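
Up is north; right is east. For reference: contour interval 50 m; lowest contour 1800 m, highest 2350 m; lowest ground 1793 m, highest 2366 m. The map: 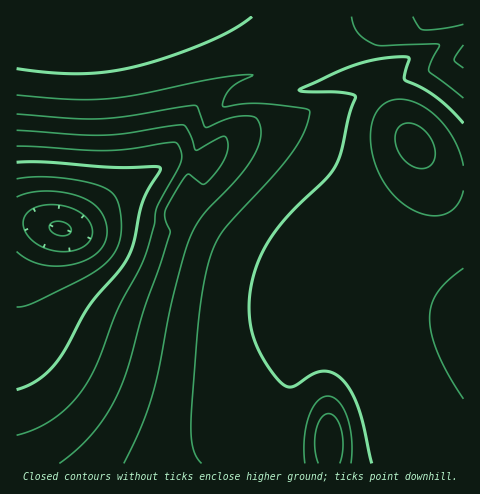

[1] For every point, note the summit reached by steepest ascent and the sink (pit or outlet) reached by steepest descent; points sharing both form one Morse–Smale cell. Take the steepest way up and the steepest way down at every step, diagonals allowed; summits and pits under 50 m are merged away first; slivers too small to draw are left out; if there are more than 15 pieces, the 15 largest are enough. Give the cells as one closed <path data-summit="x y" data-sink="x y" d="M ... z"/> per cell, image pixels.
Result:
<path data-summit="414 144" data-sink="61 229" d="M329 54l-13 9-12 4-65 11-26 13-15 13-9 13-21 44-7 7-44 25-37 32-11 5-6 0-32-8-15 1 1 241 267 0-2-45 6-35 13-30 19-23 31-20 33-10 30 1 50 13 0-139-13-1-11-5-19-17-27-38-20-44-32 8z"/><path data-summit="83 17" data-sink="61 229" d="M287 16l-270 0-1 206 23 2 24 6 6 0 11-5 37-32 44-25 7-7 21-44 9-13 15-13 26-13 65-11 17-7 8-6z"/><path data-summit="414 144" data-sink="329 442" d="M407 301l-23 0-33 10-25 15-21 21-13 23-8 29-2 46 3 19 179-1 0-147-25-8z"/><path data-summit="414 144" data-sink="449 17" d="M463 16l-78 0-30 15-26 23 13 25 32-8 20 44 27 38 19 17 16 6 8-1z"/><path data-summit="83 17" data-sink="449 17" d="M384 16l-96 1 41 36 26-22z"/>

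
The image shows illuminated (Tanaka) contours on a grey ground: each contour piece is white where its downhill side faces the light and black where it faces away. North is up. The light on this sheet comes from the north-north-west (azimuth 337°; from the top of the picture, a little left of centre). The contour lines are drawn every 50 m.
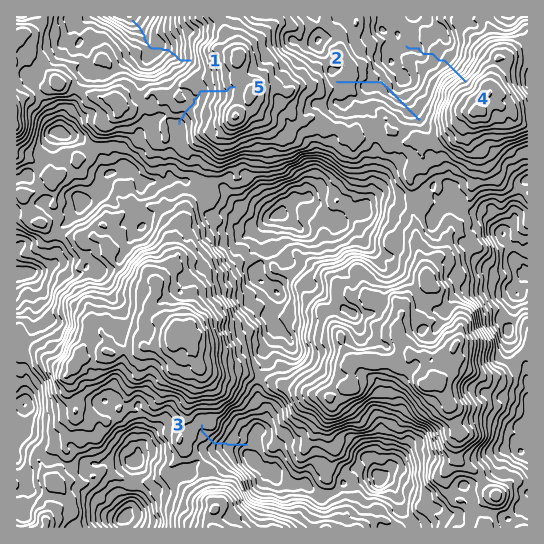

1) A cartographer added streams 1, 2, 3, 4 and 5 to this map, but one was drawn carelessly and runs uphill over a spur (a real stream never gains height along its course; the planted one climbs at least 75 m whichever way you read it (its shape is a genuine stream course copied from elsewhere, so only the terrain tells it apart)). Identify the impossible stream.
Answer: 2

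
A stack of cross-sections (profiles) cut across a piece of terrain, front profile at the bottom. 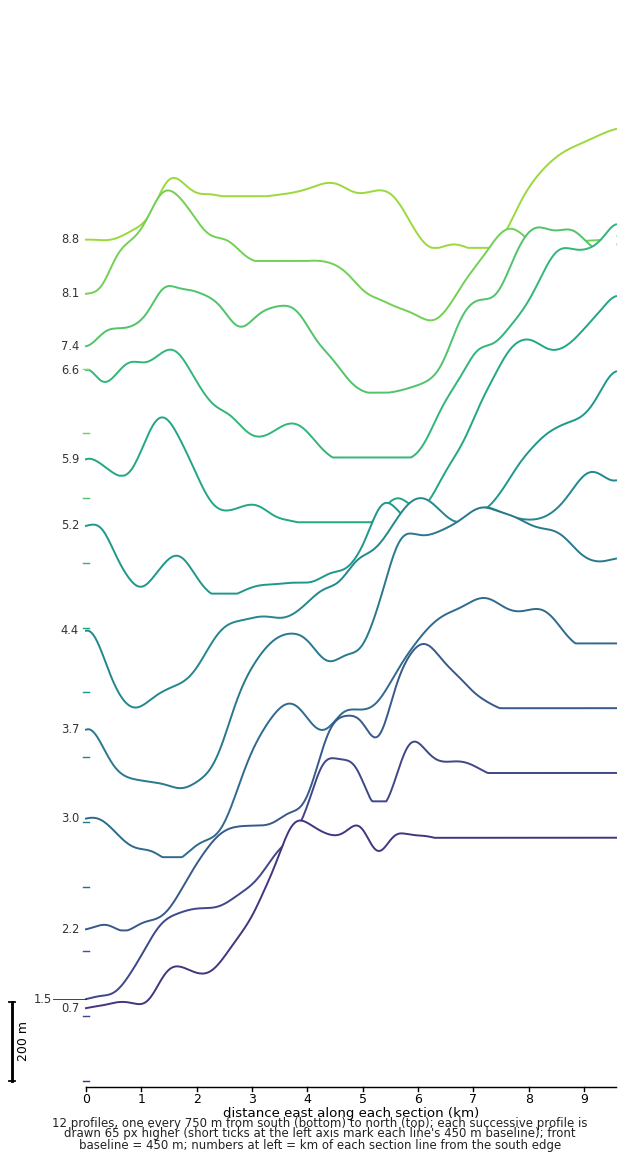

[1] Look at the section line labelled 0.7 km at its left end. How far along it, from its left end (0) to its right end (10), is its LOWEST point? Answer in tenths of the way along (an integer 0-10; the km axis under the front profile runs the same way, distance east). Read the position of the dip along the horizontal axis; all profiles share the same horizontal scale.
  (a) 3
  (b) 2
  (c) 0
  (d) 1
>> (c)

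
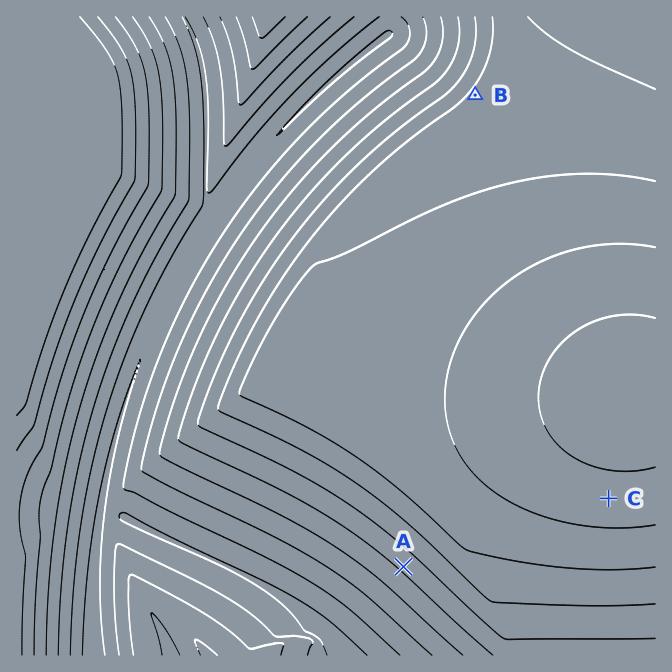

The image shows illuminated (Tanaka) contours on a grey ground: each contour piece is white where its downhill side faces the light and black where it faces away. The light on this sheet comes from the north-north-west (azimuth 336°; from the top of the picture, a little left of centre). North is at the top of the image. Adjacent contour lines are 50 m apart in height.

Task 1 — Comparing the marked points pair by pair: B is lower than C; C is higher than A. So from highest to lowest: C B A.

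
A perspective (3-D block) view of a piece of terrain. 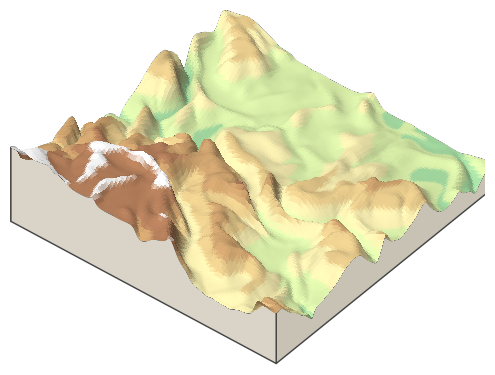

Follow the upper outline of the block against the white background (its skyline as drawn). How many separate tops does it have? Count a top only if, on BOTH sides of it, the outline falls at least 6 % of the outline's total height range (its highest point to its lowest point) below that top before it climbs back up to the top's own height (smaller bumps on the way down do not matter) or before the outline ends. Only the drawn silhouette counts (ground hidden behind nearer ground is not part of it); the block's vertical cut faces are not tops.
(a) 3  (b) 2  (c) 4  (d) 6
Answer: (a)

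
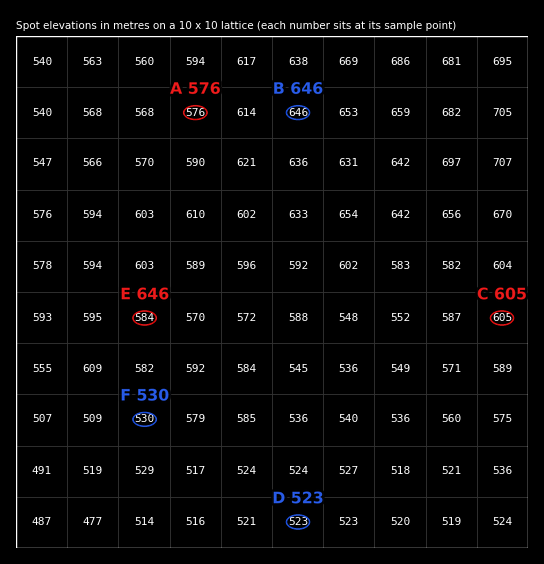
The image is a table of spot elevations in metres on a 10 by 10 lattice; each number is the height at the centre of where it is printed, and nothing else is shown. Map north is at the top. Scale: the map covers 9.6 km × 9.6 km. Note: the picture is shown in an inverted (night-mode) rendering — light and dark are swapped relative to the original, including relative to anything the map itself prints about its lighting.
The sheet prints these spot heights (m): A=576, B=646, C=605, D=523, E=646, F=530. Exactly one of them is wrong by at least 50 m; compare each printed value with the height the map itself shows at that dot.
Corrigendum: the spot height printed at E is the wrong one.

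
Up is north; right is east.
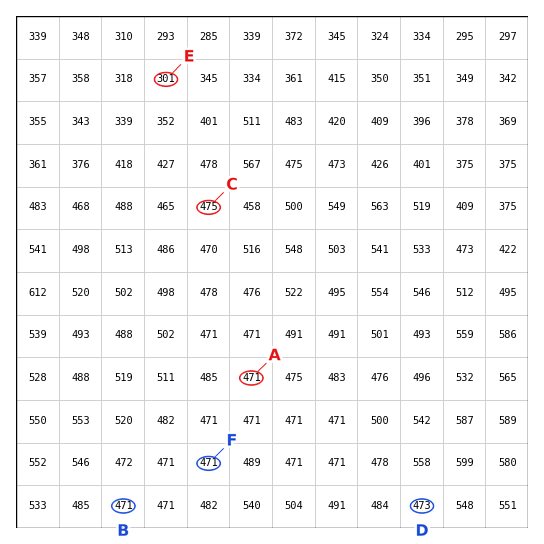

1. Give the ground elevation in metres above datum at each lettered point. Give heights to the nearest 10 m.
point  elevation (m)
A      470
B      470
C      480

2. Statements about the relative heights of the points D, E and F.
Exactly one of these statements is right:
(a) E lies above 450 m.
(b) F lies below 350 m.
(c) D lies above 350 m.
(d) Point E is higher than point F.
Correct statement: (c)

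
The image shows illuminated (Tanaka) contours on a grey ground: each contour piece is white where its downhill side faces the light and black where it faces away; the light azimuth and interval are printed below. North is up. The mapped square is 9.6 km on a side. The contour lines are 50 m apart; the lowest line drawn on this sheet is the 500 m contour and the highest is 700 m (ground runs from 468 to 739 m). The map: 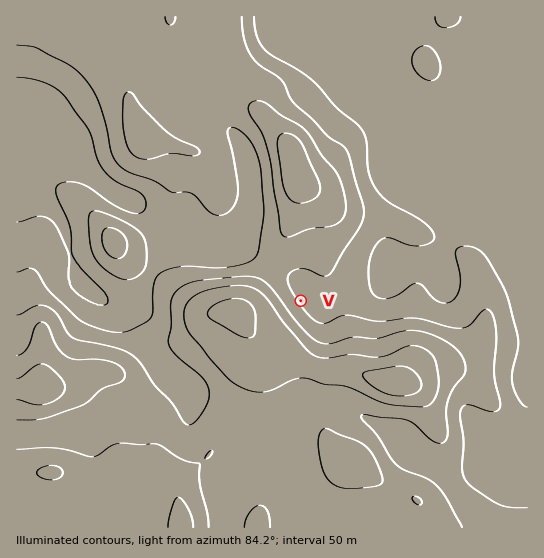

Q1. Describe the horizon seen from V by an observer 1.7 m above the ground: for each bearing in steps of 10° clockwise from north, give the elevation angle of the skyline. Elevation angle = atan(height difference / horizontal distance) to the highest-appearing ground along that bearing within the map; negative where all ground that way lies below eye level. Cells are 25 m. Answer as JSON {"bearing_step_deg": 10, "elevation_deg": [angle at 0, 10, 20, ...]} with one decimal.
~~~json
{"bearing_step_deg": 10, "elevation_deg": [3.5, 2.9, 2.4, 1.4, 0.4, 0.2, -0.1, -0.3, -0.5, -0.1, 0.4, 2.4, 3.4, 4.8, 4.9, 5.2, 5.3, 6.0, 7.5, 9.0, 10.1, 10.9, 11.4, 11.6, 11.7, 11.5, 10.9, 9.8, 8.1, 5.8, 3.7, 2.2, 1.4, 1.6, 2.2, 2.6]}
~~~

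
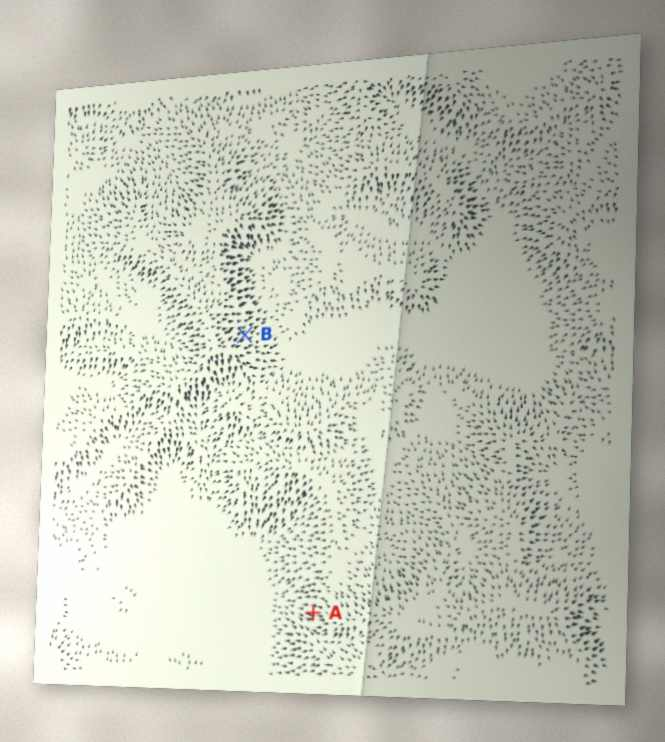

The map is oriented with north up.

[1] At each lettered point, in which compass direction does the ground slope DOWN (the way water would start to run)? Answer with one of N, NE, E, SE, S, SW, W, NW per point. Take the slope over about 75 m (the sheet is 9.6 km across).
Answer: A W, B NE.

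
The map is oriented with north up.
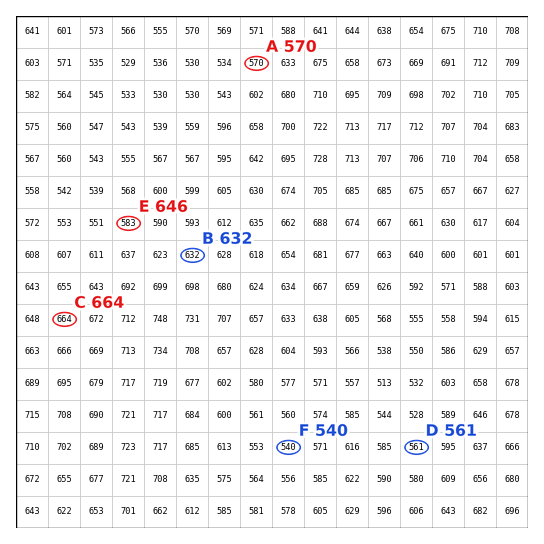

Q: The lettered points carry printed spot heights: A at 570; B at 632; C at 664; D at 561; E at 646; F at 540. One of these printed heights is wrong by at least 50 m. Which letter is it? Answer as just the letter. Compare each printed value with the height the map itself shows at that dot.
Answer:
E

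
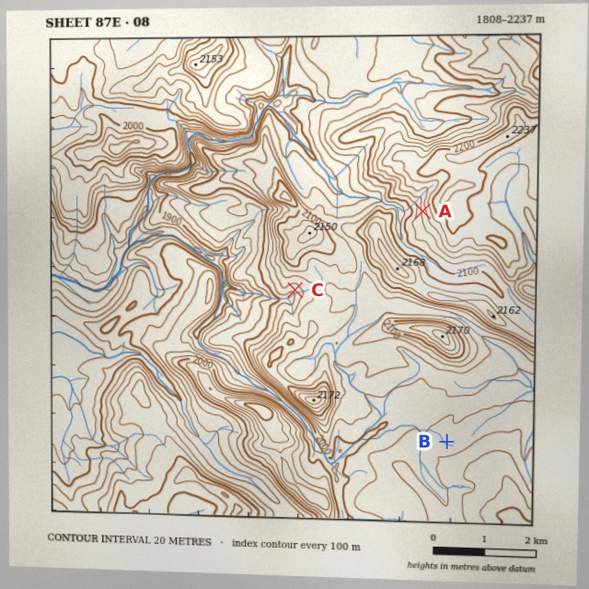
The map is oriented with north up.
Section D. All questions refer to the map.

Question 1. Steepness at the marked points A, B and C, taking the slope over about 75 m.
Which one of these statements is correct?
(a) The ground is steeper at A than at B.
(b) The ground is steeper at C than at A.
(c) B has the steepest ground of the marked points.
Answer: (a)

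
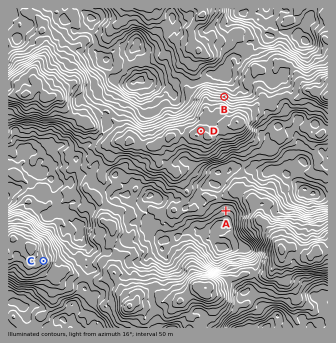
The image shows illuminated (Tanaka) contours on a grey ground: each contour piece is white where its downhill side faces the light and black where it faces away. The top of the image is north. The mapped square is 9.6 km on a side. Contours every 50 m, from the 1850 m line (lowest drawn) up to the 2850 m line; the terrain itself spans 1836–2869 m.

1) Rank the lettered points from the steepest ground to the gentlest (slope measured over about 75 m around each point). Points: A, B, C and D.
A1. B C A D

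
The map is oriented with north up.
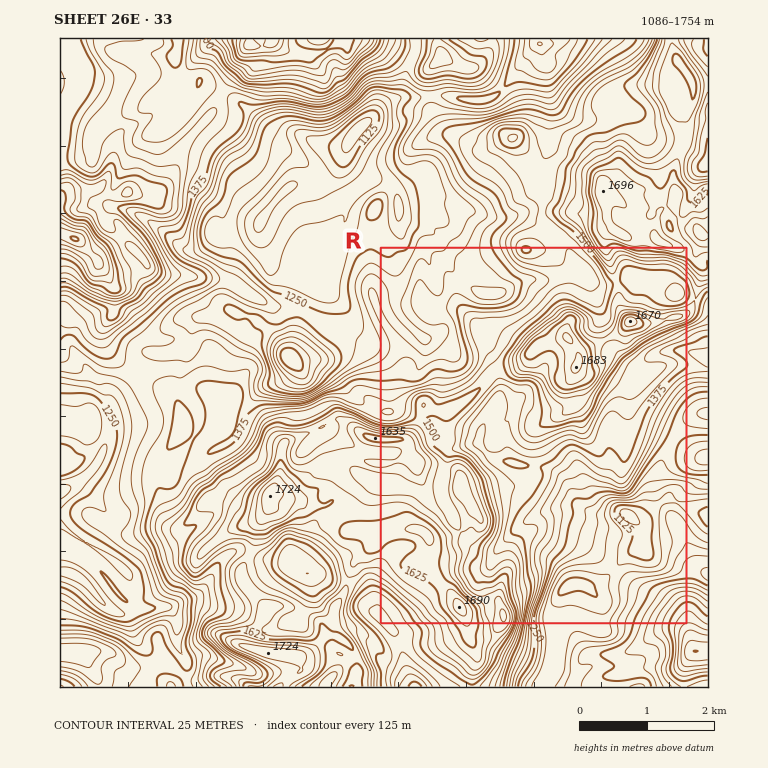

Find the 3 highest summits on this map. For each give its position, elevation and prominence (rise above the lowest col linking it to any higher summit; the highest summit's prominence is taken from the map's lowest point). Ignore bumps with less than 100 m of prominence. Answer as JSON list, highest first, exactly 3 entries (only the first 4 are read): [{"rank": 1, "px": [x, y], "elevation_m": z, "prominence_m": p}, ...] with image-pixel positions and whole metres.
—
[{"rank": 1, "px": [74, 239], "elevation_m": 1754, "prominence_m": 668}, {"rank": 2, "px": [270, 496], "elevation_m": 1724, "prominence_m": 383}, {"rank": 3, "px": [268, 653], "elevation_m": 1724, "prominence_m": 152}]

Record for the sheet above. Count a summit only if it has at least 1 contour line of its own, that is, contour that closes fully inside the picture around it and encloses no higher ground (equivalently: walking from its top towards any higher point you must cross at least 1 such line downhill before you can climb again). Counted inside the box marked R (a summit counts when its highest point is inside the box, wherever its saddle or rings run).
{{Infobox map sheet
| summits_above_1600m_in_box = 6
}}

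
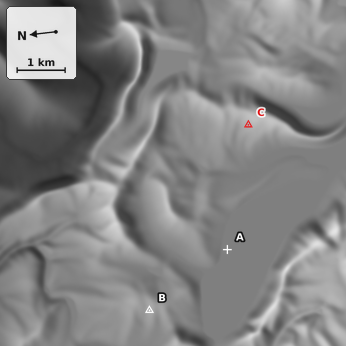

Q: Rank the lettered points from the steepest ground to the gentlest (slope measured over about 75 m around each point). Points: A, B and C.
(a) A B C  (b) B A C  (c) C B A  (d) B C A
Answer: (c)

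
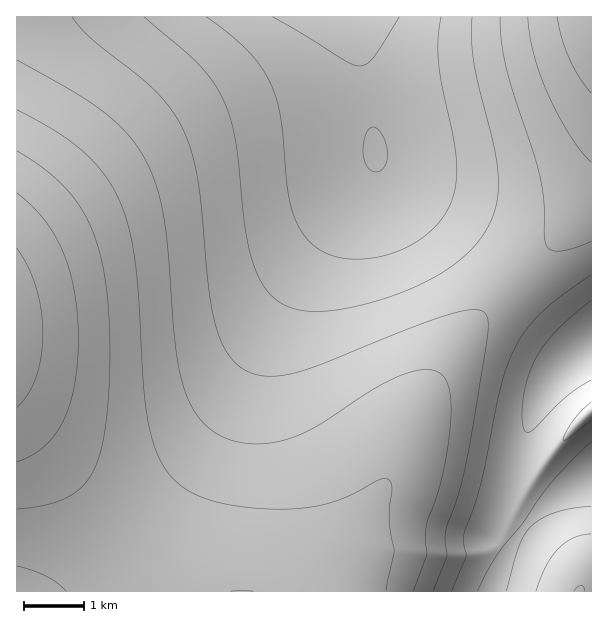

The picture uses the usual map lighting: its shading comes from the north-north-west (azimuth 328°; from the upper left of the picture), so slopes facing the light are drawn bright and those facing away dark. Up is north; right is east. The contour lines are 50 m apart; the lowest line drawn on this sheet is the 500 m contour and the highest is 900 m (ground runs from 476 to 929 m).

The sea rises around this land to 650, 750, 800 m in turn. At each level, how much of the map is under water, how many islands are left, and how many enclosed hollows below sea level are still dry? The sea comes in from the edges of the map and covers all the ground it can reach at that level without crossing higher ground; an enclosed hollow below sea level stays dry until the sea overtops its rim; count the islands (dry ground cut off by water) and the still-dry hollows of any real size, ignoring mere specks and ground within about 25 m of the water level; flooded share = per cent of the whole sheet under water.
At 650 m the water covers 46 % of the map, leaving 0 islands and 0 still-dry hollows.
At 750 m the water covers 76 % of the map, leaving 0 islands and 0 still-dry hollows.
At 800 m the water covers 92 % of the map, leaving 0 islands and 0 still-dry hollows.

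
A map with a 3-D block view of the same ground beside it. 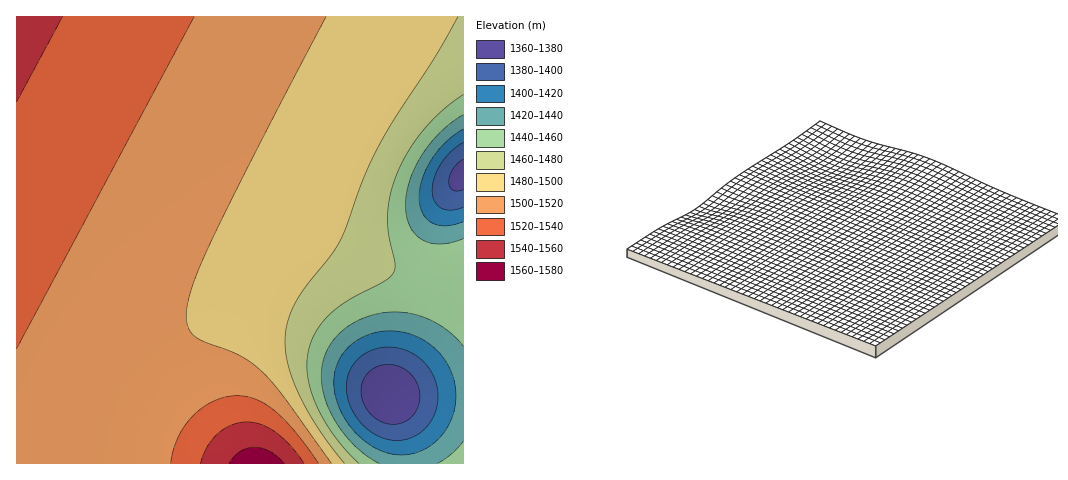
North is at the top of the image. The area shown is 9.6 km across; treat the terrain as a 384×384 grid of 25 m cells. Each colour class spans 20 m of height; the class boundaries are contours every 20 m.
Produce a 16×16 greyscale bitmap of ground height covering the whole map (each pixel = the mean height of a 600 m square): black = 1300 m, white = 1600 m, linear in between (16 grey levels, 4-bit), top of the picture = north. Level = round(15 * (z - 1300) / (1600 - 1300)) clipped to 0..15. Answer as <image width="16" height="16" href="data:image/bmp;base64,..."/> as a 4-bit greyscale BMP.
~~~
<image width="16" height="16" href="data:image/bmp;base64,Qk32AAAAAAAAAHYAAAAoAAAAEAAAABAAAAABAAQAAAAAAIAAAAATCwAAEwsAABAAAAAAAAAAAAAAABEREQAiIiIAMzMzAERERABVVVUAZmZmAHd3dwCIiIgAmZmZAKqqqgC7u7sAzMzMAN3d3QDu7u4A////ALqqq83duXZnuqqrvMuXVFa7qqq7uoZDRruqqqqphkRWu7qqqqmHZme7uqqqqZh3eLu7qqqpmYiIu7uqqqmZmHe7u7qqqpmYdsu7uqqqmZhly7u7qqqpmGTMu7uqqqmZhsy7u7qqqpmIzMu7uqqqmZjMy7u7qqqpmczMu7uqqqmZ"/>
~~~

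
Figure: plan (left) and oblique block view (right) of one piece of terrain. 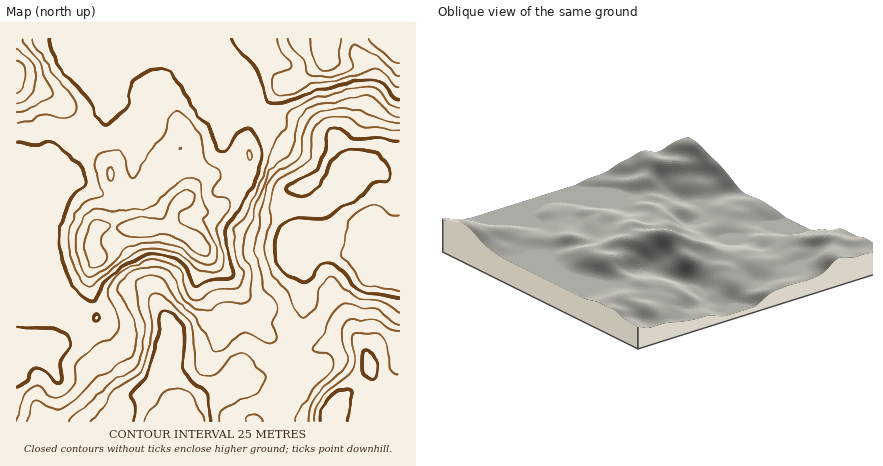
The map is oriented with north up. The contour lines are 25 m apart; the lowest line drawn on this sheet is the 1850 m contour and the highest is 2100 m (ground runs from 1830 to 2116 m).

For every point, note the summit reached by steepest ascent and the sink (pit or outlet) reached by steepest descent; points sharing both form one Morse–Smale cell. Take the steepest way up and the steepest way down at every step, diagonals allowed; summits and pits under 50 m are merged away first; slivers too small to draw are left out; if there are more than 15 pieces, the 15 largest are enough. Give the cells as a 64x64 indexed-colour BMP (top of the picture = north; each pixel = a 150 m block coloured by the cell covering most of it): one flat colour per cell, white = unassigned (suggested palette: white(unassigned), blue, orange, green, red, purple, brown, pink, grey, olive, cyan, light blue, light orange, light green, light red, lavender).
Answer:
<image width="64" height="64" href="data:image/bmp;base64,Qk12CAAAAAAAAHYAAAAoAAAAQAAAAEAAAAABAAQAAAAAAAAIAAATCwAAEwsAABAAAAAAAAAA////ALR3HwAOf/8ALKAsACgn1gC9Z5QAS1aMAMJ34wB/f38AIr28AM++FwDox64AeLv/AIrfmACWmP8A1bDFABEREWZmZmZmZmZmZmM3d3d3d3d3d3d3d3d3VVVVVVVVERERZmZmZmZmZmZmZjN3d3d3d3d3d3d3d3d1VVVVVVURERFmZmZmZmZmZmZmM3d3d3d3d3d3d3d3d3VVVVVVVRERERZmZmZmZmZmZmYzN3d3d3d3d3d3d3d3d1VVVVVVERERFmZmZmZmZmZmYzMzM3d3d3d3iId3d3d3dVVVVVUREREWZmZmZmZmZmYzMzMzMzd3d3iIh3d3d3d3VVVVVRERERZmZmZmZmZmZjMzMzMzM3d4iIiHd3d3d3d1VVVVERERFmZmZmZmZmZmMzMzMzMzMzOIiId3d3d3d3dVVVURERFmZmZmZmZmZmYzMzMzMzMzMzMzd3d3d3d3d3VVVREREWZmZmZmZmZmZjMzMzMzMzMzMzM3d3d3d3d3dVVVEREWZmZmZmZmZmZmMzMzMzMzMzMzMzd3d3d3d3d1VVURERZmZmZmZmZmZmZjMzMzMzMzMzMzM3d3d3d3d1VVVREREWZmZmZmZmZmZmMzMzMzMzMzMzMyVVVXd3d3VVVVERERFmZmZmZmZmZmYzMzMzMzMzMzMiJVVVVVd3VVVVURERERFmZmZmZmZmZmMzMzMzMzMzMiIiVVVVVVVVVVVRERERERZmZmZmZmZmYzMzMzMzMzMiIiJVVVVVVVVVVVERERERERZmZmZmZmYzMzMzMzMzMiIiIlVVVVVVVVVVUREREREhEWZmZmZmZjMzMzMzMzMyIiIiJVVVVVVVVVVRERERESERZmZmZmZjMzMzMzMzMyIiIiIlVVVVVVVVVVERERERIiI2ZmZmZmMzMzMzMzMzIiIiIiVVVVVVVVVVURERERIiIjMzZmZmMzMzMzMzMzIiIiIiJVVVVVVVVVVREREREiIiMzMzZmMzMzMzMzMzMiIiIiIlVVVVVVVVVVEREREiIiMzMzMzMzMzMzMzMzMiIiIiIiVVVVVVVVVVURERESIiIzMzMzMzMzMzMzMzMiIiIiIiJVVVVVVVVVVRERERIiIjMzMzMzMzMzMzMzMyIiIiIiIlVVVVVVVVVVERERIiIiIzMzMzMzMzMzMzMyIiIiIiIiVVVVVVVVVVUREREiIiIjMzMzMzMzMzMzMiIiIiIiIiJVVVVVVVVVVRERESIiIiMzMzMzMzMzMzMiIiIiIiIiIiVVVVVVVVVVERESIiIiIzMzMzMzMzMzMyIiIiIiIiIiIlVVERERERERERIiIiIjMzMzMzMzMzMyIiIiIiIiIiIiEREREREREREREiIiIiMzMzMzMzMzMyIiIiIiIiIiIiERERERERERERESIiIiIzMzMzMzMzMiIiIiIiIiIiIiIREREREREREREREiIiIiIiIiIiIiIiIiIiIiIiIiIiIiERERERERERERESIiIiIiIiIiIiIiIiIiIiIiIiIiIiIRERERERERERERIiIiIiIiIiIiIiIiIiIiIiIiIiIiIhEREREREREREREiIiIiIiIiIiIiIiIiIiIiIiIiIiIiERERERERERERESIiIiIiIiIiIiIiIiIiIiIiIREiIiERERERERERERERIiIiIiIiIiIiIiIiIiIiIiERERIiIREREREREREREREiIiIiIiIiIiIiIiIiIiIiEREREiIhERERERERERERESIiIiIiIiIiIiIiIiIiIiERERERESERERERERERERERIiIiIiIiIiIiIiIiIiIiEREREREREREREREREREREREiIiIiIiIiIiIiIiIiIiIRERERERERERERERERERERESIiIiIiIiIiIiIiIiIiIhERERERERERERERERERERERIiIiIiIiIiIiIiIiIiIiERERERERERERERERERERERESIiIiIiIiIiIiIiIiIiERERERERERERERERERERERERIiIiIiIiIiIiIiIiIiIRERERERERERERERERFEERERESIiIiIiIiIiIiIiIiIhERERERERERERFEREREQREREREiIiIiIiIiIiIiIiIhERERERERERERRERERERBERERERIiIiIiIiIiIiIiIiEREREREREREUREREREREERERERERIiIiIiIiIiIiIiIhERERERERFEREREREREQRERERERERIiIiESIiIiIiIiERERERERRERERERERERBERERERERESIiEREiIiIiIiIiEREUREREREREREREREERERERERERIiERERIiIiIiIiIhEUREREREREREREREQRERERERERESERERESIiIiIiEREURERERERERERERERBERERERERERIREREREiIiIhEREUREREREREREREREREEREREREREREREREREREiIREREUREREREREREREREREQREREREREREREREREREREREREURERERERERERERERERBERERERERERERERERERERERERREREREREREREREREREERERERERERERERERERERERERREREREREREREREREREQRERERERERERERERERERERERFERERERERERERERERERBERERERERERERERERERERERFEREREREREREREREREREEREREREREREREREREREREREUREREREREREREREREREQREREREREREREREREREREREURERERERERERERERERERBERERERERERERERERERERERRERERERERERERERERERE"/>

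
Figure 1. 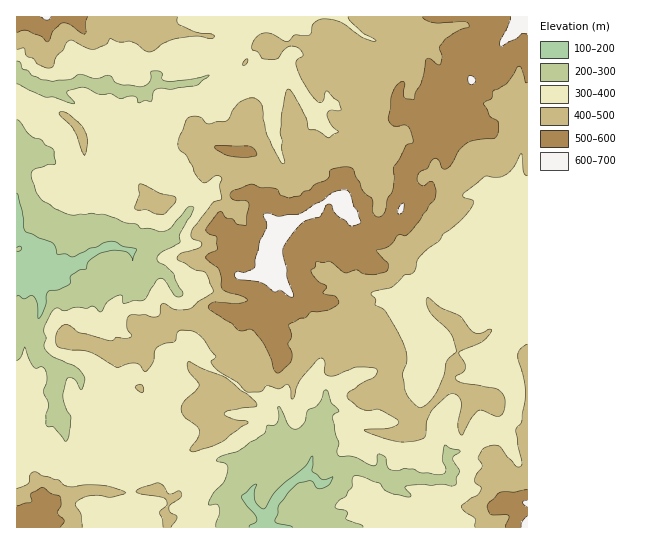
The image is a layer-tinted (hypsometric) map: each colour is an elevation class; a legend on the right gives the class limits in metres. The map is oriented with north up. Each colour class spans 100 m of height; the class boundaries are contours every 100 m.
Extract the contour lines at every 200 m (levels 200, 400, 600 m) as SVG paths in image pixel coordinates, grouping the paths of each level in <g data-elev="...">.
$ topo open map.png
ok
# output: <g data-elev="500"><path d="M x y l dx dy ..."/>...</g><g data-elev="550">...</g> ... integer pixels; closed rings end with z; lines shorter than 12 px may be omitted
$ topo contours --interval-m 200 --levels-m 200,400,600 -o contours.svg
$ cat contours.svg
<g data-elev="200"><path d="M249 527l1-2 6-3 1-4-15-19 0-4 11-9 4-2-3 7 1 10 6 7 4 1 11-18 28-24 9-11-1 15 10 8 4 0 7-2 0 1-4 7-7 3-5 0-4-6-4-1-11 2-10 10-9 12-1 9-3 7 2 2 16 4"/><path d="M17 251l2 0 3-2-3-3-2 2"/><path d="M17 193l5 17 3 20 14 8 14 5 5 12 8-1 5 3 3 0 16-9 21-7 6 1 6 4 13 3 1 1-4 11-1-3-5-6-10-2-15 3-9 5-5 4-2 7-7 1-8 5 0 7-2 3-10 4-9 1-3 2-1 13-7 13-1 0-1-15-3-6-3-2-8 4-4-3-2 0"/></g><g data-elev="400"><path d="M82 527l-1-13-6-9 3-4 11-5 10-1 12 2 15-4-13-6-11-2-16 0-19 1-9-6-16-4-7-4-4 2-3 9-11 6"/><path d="M171 527l6-10-8-6 0-5 12-8 1-3-1-3-3-1-9 3-6-8-5-3-21 7-1 1 3 3 22 3 5 2 1 6-8 8 3 6 1 8"/><path d="M191 451l4 0 27-9 26-19-2-2-9-1-10-3-3-3 2-2 29-5 2-2-10-11-7-4-13-11-38-17-2 1 1 7 11 15-4 6-10 10-4 6 0 4 3 6 13 9 2 4 0 7-8 10z"/><path d="M142 393l2-3-2-5-3-1-3 2 0 3z"/><path d="M527 344l-6 5-3 6 5 20 2 16-3 30-6 9 6 35-3 2-3-1-18-20-8 0-8 4-4 8 4 6 0 3-5 7-3 7 2 2 5 4 0 3-3 5-7 3-10 8 3 5 11 7 0 9"/><path d="M157 214l6 0 3-1 9-10 1-5-2-2-13-2-16-9-6-1 0 11-4 14 3 1 9 0z"/><path d="M85 155l2-14-3-12-14-14-9-4-2 2 1 2 10 10 5 6z"/><path d="M242 65l1 1 3-2 2-3-1-2-2 1z"/><path d="M17 49l6-1 4 9 6 1 5 6 11 4 4-1 4-11 6-6 3-7 4-3 23 9 13-4 4-7 9 4 11-1 7 3 9 7 4 1 13-9 14-5 20-2 14 3 3-2-3-3-16-2-16-7-2-3 1-5"/><path d="M348 17l2 4 12 11 14 9-3 0-10-3-24-16-16-3-5 1-4 3-3 10-2 2-14 0-6 6-3 1-15-8-8-1-7 5-4 9 1 3 5 3 4 5 9 2 7-2 5-7 6-5 5 0 5 3 4 6-6 5-1 5 5 13 9 15 7 8 4 2 2-2 2-8 2-2 12 11 2 8-11 0-3 4 3 9 9 8-1 2-9 5-11-7-9-2-3-12-12-22-5-6-3 2-1 6-5 34 2 10 0 8 3 13-2 2-2-2-14-27-4-16-1-14-7-7-6 0-10 4-6 8-4 9-4 3-18 2-5-6-7-2-6 1-3 4-7 18 0 10 7 6 9 19 7 8 4 1 9-7 6 1 1 2-2 7 2 12-1 2-9 3-20 27-1 7 10 5 0 4-4 3-15 4-5 5 2 3 14 8 12 4 8 16 0 4-24 16-14 1-12-7-2 3-1 8-3 3-6 0-6-3-15 1-3 4 0 8 5 8-3 3-12-1-4 3-4 0-30-7-10-8-4 0-6 4-3 5 0 8 2 5 32 5 27 15 13-4 7 0 3 2 5 7 2-2 5-7 3-12 2-4 8-4 9-1 2-3 1-6 2-2 12 0 11 7 13 17 0 3-4 4 3 5 8 6 15 9 9 9 15 1 6-6 12 3 8-5 3 5 1 9 2 1 7-18 19-23 5 1 1 4 0 10 5 3 6-1 19-8 19 1 3 2-2 6-25 15-3 3 1 4 13 11 6 2 12-1 16 8 4 4-2 3-6 3-24 1-3 1 1 1 33 11 15-1 9-2 4-4 0-13 5-11 15-14 7-4 5 3 3 6-3 24 1 7 3 2 8-16 8-8 4-1 16 7 4-3 2-4 1-12-7-9-36-6-5-2-2-3 2-2 7-5 2-4-1-4-6-10 23-11 7-7 3-5-3-1-10 4-5 0-15-17-17-8-12-9-3-1-1 5 3 7 21 23 3 6 3 12-9 10-3 14-9 20-9 10-7 2-9-8-5-9-3-16 4-11 1-6-4-15-17-29-3-4-8-4 1-6-5-5 3-3 17-4 14-12 8-2 3-4 1-8 4-5 18-15 4-7 16-12 11-12 4-7-1-2-8-3-2-1 0-3 20-17 3-1 13 1 8-3 7-8 7-13 1 1 1 17 4 5"/></g><g data-elev="600"><path d="M527 516l-5 6-1 5"/><path d="M527 500l-5 2 5 5"/><path d="M290 297l3 0 1-2-7-18 0-8-4-16 1-7 16-21 6-5 14-3 7-13 4 1 4 8 11 8 4 5 10-3 1-2-3-10-4-5-4-12-3-4-6 0-9 3-9 7-24 14-20 2-10-3-6 2 3 7 1 5-8 15-4 17 0 8-10 6-8-1-2 2 0 3 3 2 24 4 12 9 7-2z"/><path d="M398 214l3 0 2-3 0-8-4 4z"/><path d="M471 85l3-2 1-4-5-4-2 2 0 4z"/><path d="M41 17l6 3 4-3"/><path d="M511 17l-4 10-7 14 0 5 17-8 5-4 5 0"/></g>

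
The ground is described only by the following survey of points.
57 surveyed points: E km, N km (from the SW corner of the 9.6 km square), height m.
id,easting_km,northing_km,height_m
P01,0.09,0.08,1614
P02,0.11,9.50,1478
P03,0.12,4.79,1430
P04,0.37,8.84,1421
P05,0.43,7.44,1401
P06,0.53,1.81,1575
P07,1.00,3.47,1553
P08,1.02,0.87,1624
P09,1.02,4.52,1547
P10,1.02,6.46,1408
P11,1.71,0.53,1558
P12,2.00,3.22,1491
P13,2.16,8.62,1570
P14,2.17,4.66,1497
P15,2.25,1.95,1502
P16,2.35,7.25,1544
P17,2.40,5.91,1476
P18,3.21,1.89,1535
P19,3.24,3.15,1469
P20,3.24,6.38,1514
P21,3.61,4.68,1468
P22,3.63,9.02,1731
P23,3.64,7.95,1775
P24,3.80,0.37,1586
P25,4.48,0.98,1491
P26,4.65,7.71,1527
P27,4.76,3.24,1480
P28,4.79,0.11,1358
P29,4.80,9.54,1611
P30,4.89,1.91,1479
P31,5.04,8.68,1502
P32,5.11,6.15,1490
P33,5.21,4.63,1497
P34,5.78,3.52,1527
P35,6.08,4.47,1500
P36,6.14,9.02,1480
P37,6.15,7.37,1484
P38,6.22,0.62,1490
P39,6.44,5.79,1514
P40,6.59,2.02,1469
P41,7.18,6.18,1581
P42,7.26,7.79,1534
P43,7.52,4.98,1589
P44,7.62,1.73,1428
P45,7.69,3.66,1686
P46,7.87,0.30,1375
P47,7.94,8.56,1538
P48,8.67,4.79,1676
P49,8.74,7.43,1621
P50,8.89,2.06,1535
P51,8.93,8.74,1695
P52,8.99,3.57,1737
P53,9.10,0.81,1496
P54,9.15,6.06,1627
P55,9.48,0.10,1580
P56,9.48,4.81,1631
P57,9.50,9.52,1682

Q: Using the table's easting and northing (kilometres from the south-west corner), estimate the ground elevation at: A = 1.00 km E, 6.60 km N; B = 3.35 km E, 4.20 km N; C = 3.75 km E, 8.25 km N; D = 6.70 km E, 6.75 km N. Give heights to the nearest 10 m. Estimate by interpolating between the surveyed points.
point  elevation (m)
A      1410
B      1470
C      1790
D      1510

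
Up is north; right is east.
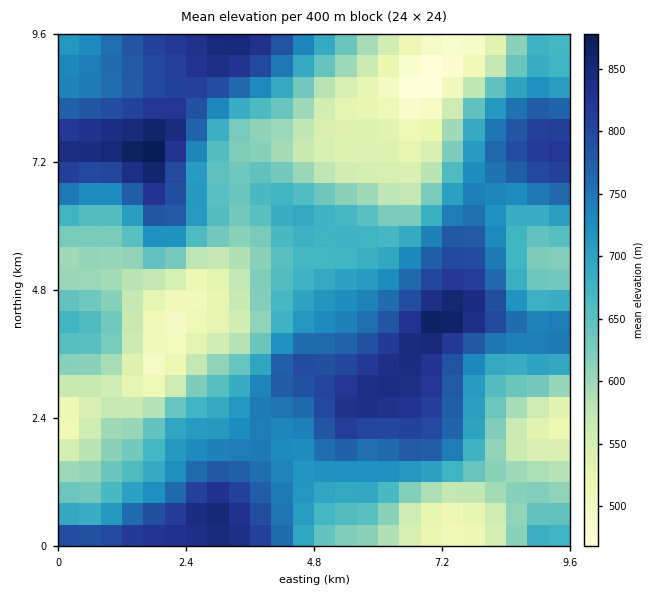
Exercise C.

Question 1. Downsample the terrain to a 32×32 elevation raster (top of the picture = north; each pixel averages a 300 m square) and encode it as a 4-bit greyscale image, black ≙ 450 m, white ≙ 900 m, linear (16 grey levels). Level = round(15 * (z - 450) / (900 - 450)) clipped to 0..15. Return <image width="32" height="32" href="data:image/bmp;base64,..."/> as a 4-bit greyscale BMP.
<image width="32" height="32" href="data:image/bmp;base64,Qk12AgAAAAAAAHYAAAAoAAAAIAAAACAAAAABAAQAAAAAAAACAAATCwAAEwsAABAAAAAAAAAAAAAAABEREQAiIiIAMzMzAERERABVVVUAZmZmAHd3dwCIiIgAmZmZAKqqqgC7u7sAzMzMAN3d3QDu7u4A////AMzMzd3d3cuodmVUMiIkV4eZmrzN3d3LmHdmVDIiNFZ3d3iavN3cuqmHd2VDMzRWZmZniZrMzLqZiIiGVVRVZlVVZ3iJq7uqmZmZmYh2ZVVVRFZniaqqqpmqqqqqmGVERDRVZomZmqqZu7u7u6l1QzMjRVZ4mZmqmrzMzMy5dUMyI0REV4iJqqq83d3MuYZUMjMzMzVniKq7zN3d3LmGZVRVRDIjVnibvMzN3dy6h3d2ZmUyEkVWiry7zN3dypiImHd2QiIzRWiru7zN3cuqmqp3dkIiIzRXmaqrvN7ty7qqd3ZDIiI0V4mZqrze7typmWZlQyIiNGeImZqrzd3bmHhVVURDIjRneIiZmrzMyodmVVVVZTNEVnd4iImrzLqGZlVlZ4dVVVZ3d3iIq7y5hmZmZnmph2ZniIiHd4q7qYd3d3eKu5dmZ4iHd2Z4qqmHiJiIrMuXZniIdmZUV5qpmZq6qr3bl2Z3dmVEREaJqqq7zMze25dmZlVEMzM0aKq8zN3d7uyoZmVEMzMzM1irvMzd3e7tuGVVRDMzMyNXmrzMzM3d3bl2ZlQzMzIiR4q8zKu7zMzKmHdlQzIhEjV5q7qqqrvMzLqYdkMyIQEjV4mZmqq7zM3MuodlQyEREjV4iJqrvMzd3cupdlQyEREkZ4eZqrzM3d3cuYdlQyERI1eH"/>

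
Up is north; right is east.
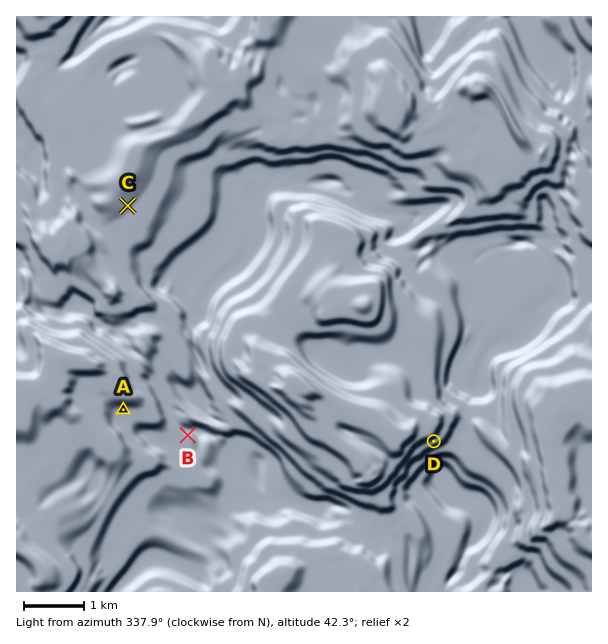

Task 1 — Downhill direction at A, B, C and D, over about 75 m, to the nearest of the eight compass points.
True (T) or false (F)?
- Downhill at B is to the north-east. T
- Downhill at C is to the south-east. T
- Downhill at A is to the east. F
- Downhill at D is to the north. F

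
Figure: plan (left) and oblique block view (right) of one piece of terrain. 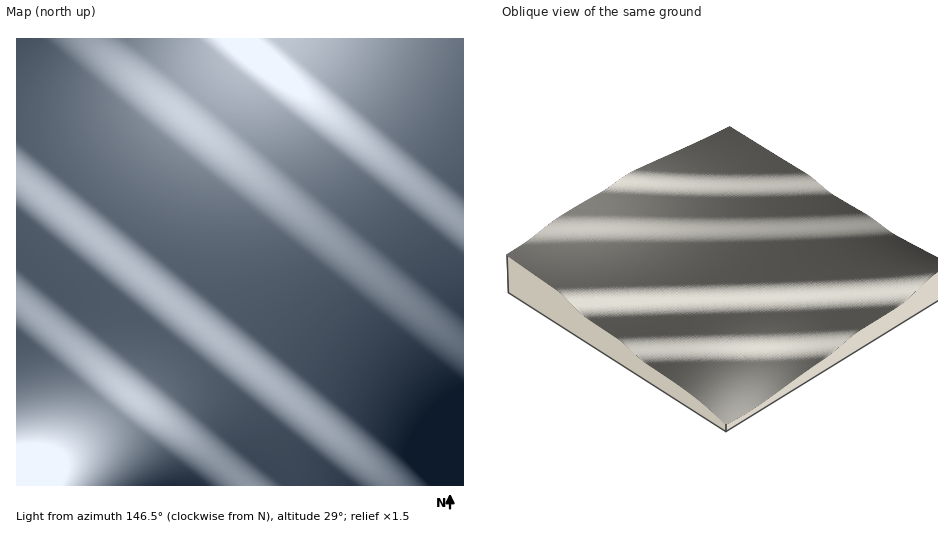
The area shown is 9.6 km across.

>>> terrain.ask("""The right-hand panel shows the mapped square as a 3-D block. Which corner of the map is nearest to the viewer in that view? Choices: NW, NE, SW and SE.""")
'SW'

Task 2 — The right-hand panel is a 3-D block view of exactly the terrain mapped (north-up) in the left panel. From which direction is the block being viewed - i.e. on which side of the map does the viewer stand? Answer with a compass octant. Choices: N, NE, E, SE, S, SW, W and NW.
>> SW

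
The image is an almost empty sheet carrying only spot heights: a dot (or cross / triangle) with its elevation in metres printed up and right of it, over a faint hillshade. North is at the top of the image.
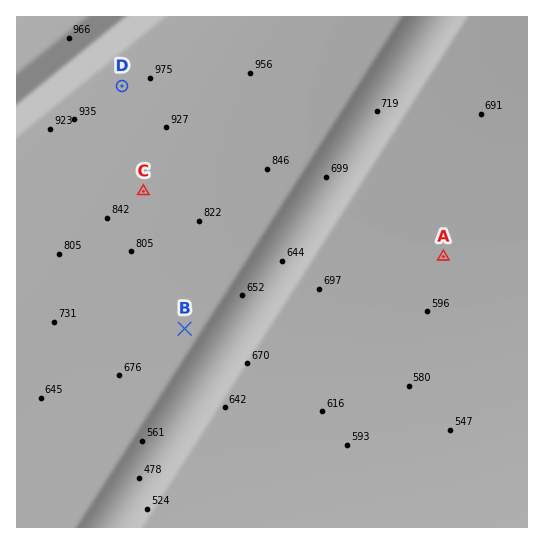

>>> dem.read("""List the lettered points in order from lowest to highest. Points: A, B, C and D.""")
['A', 'B', 'C', 'D']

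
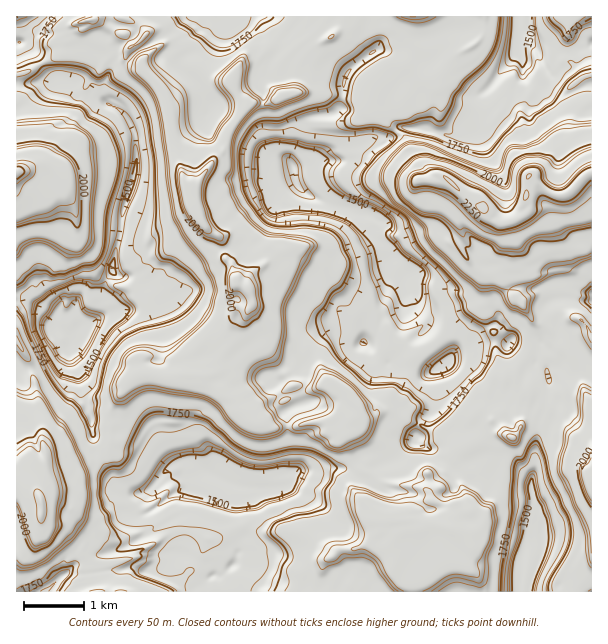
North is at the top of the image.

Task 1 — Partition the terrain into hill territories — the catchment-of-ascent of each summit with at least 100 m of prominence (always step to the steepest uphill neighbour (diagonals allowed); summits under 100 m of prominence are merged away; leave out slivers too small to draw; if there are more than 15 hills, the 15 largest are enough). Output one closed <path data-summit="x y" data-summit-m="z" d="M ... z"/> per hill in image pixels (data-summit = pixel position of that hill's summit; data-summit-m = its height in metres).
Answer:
<path data-summit="192 207" data-summit-m="2138" d="M369 16l-327 0-14 13-9 13 13 8 18 26 21 4 9 16 22 4 20 10 12 22 2 36-14 42-1 21-6 20-3 22-9 15-1 14-6 16-6 6-11 5 0 4-11 17 2 7 8 14 4 24 9 21 5 34 7 9 14 27 9 1 9 6 12-1 11-10 12-14 9-5 16 0 27 17 30 8 20 0 7-12 11-5 0-24-6-36 20-9-3-9 5-9 0-9-5-13 12-9 9-15 7-6 22-1 9 7 1-2-13-11-15 0-16 6-16 14-5 11 3 5-6-3-3 5-11 9-7 4-9 2-24-17-20 3-12-9-15 5-15-2-9-13-2-15-8-21-6-3-22 2 10-7 22 1 8-2 8-6 0-9 3-6 16-17 18-12 27-4 30-37 4-15 5-6 14-6-1-14 8 0 18-8 10 0 9-9 18-5 18-8 15 0 11-11 23 1 0-11-4-19-16-15 14-14 2-9-13-10-30 0-9-17z"/><path data-summit="483 209" data-summit-m="2301" d="M591 44l-19 8-18 2-15 0-5-6-6-4-9 0-1 6-6 9-32 37-7 36-3-2-20 6-22-8-27-1-11 11-15 0-18 8-15 4-12 10-10 0-18 8-8 0 4 18 11 10 17 8 27 6 10 4 10 20 13 11 6 10 18 18-6 14-1 21-4 4-12 4-7 7-2 9-14 10 23 20 9-1 6 5 30 6 12-6 12-14 15-6 18-4 26 0 6 2 19-1-5 20 11 7 13-5-3-8-14-10 6 1 4-4 2-9 0-8-10-16 2-6 12-7 34 2z"/><path data-summit="396 521" data-summit-m="1979" d="M417 442l-4 0-23 18-6 0-6-4-10-2-20 14-49 2-20 6-7 12-18 0-2 15 2 19-7 14-6 6-7 22-10 10-8 2 4 5 0 10 298 1 2-32 6-20 2-4 13-3 0-8-5-10-6-29 2-9-13-13-10-6-6 0-6 6-3-4-9-3-29 12-16-11-8-8z"/><path data-summit="236 282" data-summit-m="2134" d="M296 181l-15 7-5 6-4 15-30 37-27 4-18 12-16 17-3 6-1 10-15 7-22-1-10 7 22-2 6 3 8 21 2 15 9 13 15 2 15-5 12 9 20-3 21 15 7 2 23-14 2-5 4-2 5-12 13-13 19-7 15 0 13 11 2 6 3 0 12-10 2-9 7-7 12-4 4-4 1-21 6-14-18-18-6-10-13-11-7-18-13-6-18-4-26-10-11-10z"/><path data-summit="17 173" data-summit-m="2281" d="M23 43l-7 1 0 250 11 4 27 16 2 3 0 3 12-1 12 9 10-4 6-6 6-16 1-14 9-15 3-22 6-20 1-21 14-42-2-36-12-22-20-10-22-4-9-16-21-4-18-26z"/><path data-summit="41 501" data-summit-m="2183" d="M20 295l-4 1 0 295 29 1 30-27 15-1 9-10 20-4 55-33 2-2 0-21 9-6 16-1 10-14-16-10-16 0-9 5-12 14-11 10-12 1-9-6-9-1-14-27-7-9-5-34-9-21-4-24-8-14 0-10-7-1-5-5-3-8 1-16z"/><path data-summit="591 483" data-summit-m="2140" d="M576 298l-18 0-12 6-2 4 2 7 8 12-2 17-8 4 4 1 8 8 3 8-8 2-4 4 1 21-2 6-11 7 0 3 6 6 0 5-6 27 0 24-5 16 6 29 5 10 0 26-12 30-1 11 64-1 0-289z"/><path data-summit="353 419" data-summit-m="1975" d="M351 331l-22 1-7 6-9 15-12 9 5 13 0 9-5 9 3 9-20 9 6 36 0 27 9-4 19 0 8-2 22 0 20-14 6 0 10 6 6 0 25-19 6-21 13-10 4-18-3-22-10 2-11-5-12-1-6-5-9 1z"/><path data-summit="413 17" data-summit-m="1952" d="M518 16l-147 0-3 17 9 17 30 0 13 10-2 9-14 14 16 15 4 19 0 11 19 6 12 2 9-4 10-1 6-35 14-15 6-10 17-18z"/><path data-summit="512 437" data-summit-m="1968" d="M458 361l-9 0-13 8 0 36-2 5-13 10-6 21 17 9 8 8 16 11 29-12 9 3 3 4 3-4 9-2 10 6 12 12 4-6 0-24 5-15 1-17-15-12-7-14-9 2-7 4-6 0-29-30z"/><path data-summit="575 17" data-summit-m="1808" d="M591 16l-72 0-1 28 10 0 6 4 5 6 33-2 13-4 7-4z"/>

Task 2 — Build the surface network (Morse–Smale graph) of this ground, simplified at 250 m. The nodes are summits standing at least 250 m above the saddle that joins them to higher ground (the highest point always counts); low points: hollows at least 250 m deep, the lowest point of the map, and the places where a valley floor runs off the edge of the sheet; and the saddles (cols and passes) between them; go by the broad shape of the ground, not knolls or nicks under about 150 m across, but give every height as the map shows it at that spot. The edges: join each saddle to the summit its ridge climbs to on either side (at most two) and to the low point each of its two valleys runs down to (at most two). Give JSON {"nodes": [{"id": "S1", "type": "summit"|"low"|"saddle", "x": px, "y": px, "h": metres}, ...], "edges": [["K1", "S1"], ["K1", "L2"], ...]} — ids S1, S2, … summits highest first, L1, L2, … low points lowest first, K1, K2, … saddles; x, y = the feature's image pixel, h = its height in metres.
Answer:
{"nodes": [
{"id": "S1", "type": "summit", "x": 483, "y": 209, "h": 2301},
{"id": "S2", "type": "summit", "x": 17, "y": 173, "h": 2281},
{"id": "S3", "type": "summit", "x": 42, "y": 503, "h": 2183},
{"id": "S4", "type": "summit", "x": 591, "y": 483, "h": 2140},
{"id": "S5", "type": "summit", "x": 192, "y": 209, "h": 2138},
{"id": "L1", "type": "low", "x": 78, "y": 330, "h": 1320},
{"id": "L2", "type": "low", "x": 293, "y": 165, "h": 1363},
{"id": "L3", "type": "low", "x": 231, "y": 482, "h": 1481},
{"id": "L4", "type": "low", "x": 522, "y": 554, "h": 1482},
{"id": "L5", "type": "low", "x": 518, "y": 30, "h": 1485},
{"id": "K1", "type": "saddle", "x": 284, "y": 371, "h": 1833},
{"id": "K2", "type": "saddle", "x": 306, "y": 54, "h": 1815},
{"id": "K3", "type": "saddle", "x": 359, "y": 459, "h": 1813},
{"id": "K4", "type": "saddle", "x": 549, "y": 317, "h": 1813},
{"id": "K5", "type": "saddle", "x": 545, "y": 401, "h": 1809},
{"id": "K6", "type": "saddle", "x": 528, "y": 345, "h": 1808},
{"id": "K7", "type": "saddle", "x": 101, "y": 456, "h": 1807},
{"id": "K8", "type": "saddle", "x": 396, "y": 131, "h": 1772},
{"id": "K9", "type": "saddle", "x": 41, "y": 65, "h": 1766}],
"edges": [["K1", "S5"], ["K1", "L1"], ["K1", "L2"], ["K2", "S5"], ["K2", "L1"], ["K2", "L2"], ["K3", "S5"], ["K3", "L2"], ["K3", "L3"], ["K4", "S1"], ["K4", "S4"], ["K4", "L2"], ["K5", "S4"], ["K5", "S5"], ["K5", "L2"], ["K5", "L4"], ["K6", "S1"], ["K6", "S5"], ["K6", "L2"], ["K7", "S3"], ["K7", "S5"], ["K7", "L1"], ["K7", "L3"], ["K8", "S1"], ["K8", "S5"], ["K8", "L2"], ["K8", "L5"], ["K9", "S2"], ["K9", "S5"], ["K9", "L1"]]}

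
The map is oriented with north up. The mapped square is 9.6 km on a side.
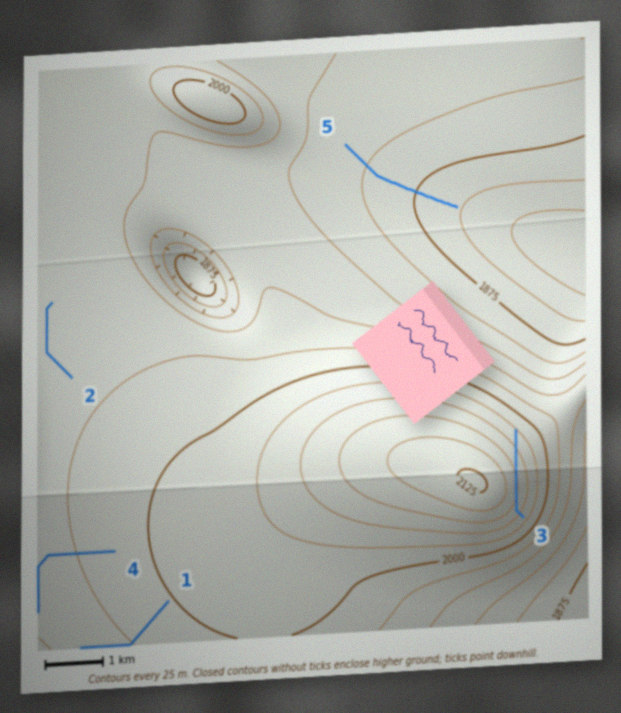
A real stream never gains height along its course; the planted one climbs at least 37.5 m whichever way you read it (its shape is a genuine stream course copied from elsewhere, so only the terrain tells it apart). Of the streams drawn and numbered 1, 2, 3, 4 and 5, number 3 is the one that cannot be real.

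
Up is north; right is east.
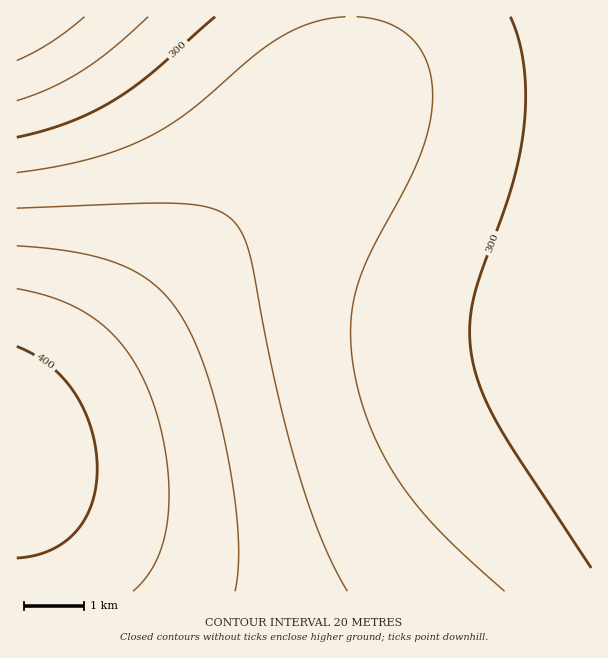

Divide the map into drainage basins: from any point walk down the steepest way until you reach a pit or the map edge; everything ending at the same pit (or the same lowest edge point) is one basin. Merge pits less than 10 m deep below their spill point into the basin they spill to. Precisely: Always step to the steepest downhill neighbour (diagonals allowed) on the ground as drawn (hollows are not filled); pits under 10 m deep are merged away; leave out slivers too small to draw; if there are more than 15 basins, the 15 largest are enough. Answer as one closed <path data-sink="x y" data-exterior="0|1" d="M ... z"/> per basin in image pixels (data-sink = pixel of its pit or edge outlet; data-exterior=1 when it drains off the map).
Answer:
<path data-sink="591 17" data-exterior="1" d="M591 16l-241 1-1 31-9 33-16 30-32 41-75 84-73 74-73 68-55 44 0 97 8 36 2 37 566-1z"/><path data-sink="17 17" data-exterior="1" d="M350 16l-334 1 1 404 54-43 73-68 73-74 75-84 32-41 16-30 9-33z"/>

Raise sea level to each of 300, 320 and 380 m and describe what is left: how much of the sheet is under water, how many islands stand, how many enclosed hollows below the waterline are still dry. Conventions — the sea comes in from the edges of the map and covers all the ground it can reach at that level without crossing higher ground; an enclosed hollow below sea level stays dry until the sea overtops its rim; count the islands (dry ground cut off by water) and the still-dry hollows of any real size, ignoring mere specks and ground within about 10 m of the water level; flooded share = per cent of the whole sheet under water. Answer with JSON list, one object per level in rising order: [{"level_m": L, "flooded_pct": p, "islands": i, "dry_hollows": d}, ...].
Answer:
[{"level_m": 300, "flooded_pct": 18, "islands": 0, "dry_hollows": 0}, {"level_m": 320, "flooded_pct": 42, "islands": 0, "dry_hollows": 0}, {"level_m": 380, "flooded_pct": 88, "islands": 0, "dry_hollows": 0}]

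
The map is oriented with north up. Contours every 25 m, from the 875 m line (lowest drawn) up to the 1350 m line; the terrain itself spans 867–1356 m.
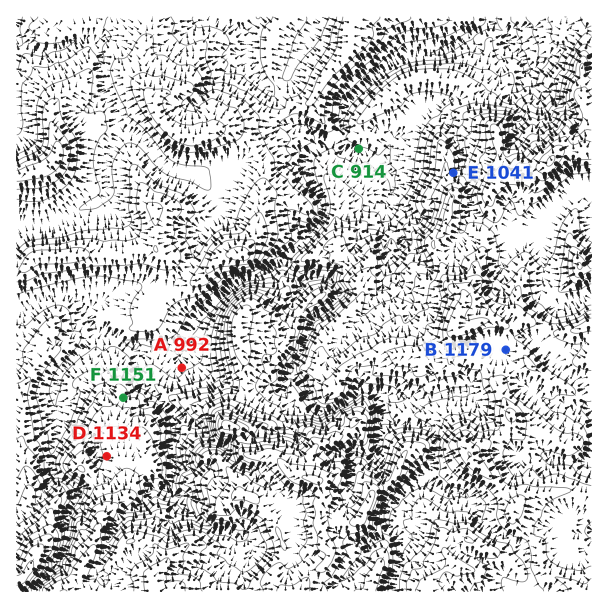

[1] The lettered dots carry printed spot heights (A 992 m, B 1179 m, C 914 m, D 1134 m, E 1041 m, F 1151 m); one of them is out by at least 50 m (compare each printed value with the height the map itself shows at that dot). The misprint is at F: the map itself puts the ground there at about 1088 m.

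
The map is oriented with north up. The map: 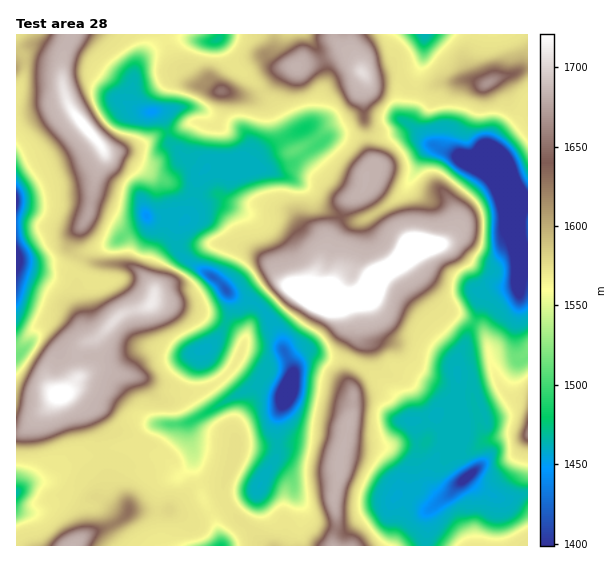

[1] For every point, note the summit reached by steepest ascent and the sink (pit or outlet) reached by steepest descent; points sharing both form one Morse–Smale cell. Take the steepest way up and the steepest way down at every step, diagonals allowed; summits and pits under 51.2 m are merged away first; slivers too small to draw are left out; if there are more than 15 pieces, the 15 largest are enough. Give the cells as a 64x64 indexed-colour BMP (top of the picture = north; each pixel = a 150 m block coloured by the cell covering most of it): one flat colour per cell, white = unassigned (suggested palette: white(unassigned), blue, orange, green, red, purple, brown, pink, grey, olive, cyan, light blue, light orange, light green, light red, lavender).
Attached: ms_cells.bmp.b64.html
<image width="64" height="64" href="data:image/bmp;base64,Qk12CAAAAAAAAHYAAAAoAAAAQAAAAEAAAAABAAQAAAAAAAAIAAATCwAAEwsAABAAAAAAAAAA////ALR3HwAOf/8ALKAsACgn1gC9Z5QAS1aMAMJ34wB/f38AIr28AM++FwDox64AeLv/AIrfmACWmP8A1bDFAO7u7u4AAAAAAAAAAAAAAAd3d3d3mZmZmZmf////////7u7u7uAAAAAAAAAAAAAAd3d3d3eZmZmZmZ/////////u7u7u7u4AAAAAAAAAAAd3d3d3d5mZmZmZn////////+7u7u7u7uAAAAAAAAAAF3d3d3d3mZmZmZmf////////7u7u7u7u7gAAAAAAAAERd3d3d3eZmZmZmZn////////u7u7u7u7uAAAAAAAAERF3d3d3d5mZmZmZmZ///////+7u7u7u7gAAAAAAAAAREXd3d3d3mZmZmZmZlf//+qqqDu7u7u7uAAAAAAAAABERd3d3d3eZmZmZmZlVX/+qqqoAAA7u7u4AAAAAAAEREREXd3d3d5mZmZmZlVVVqqqqqgAAAO7u4AAAAAAwERERERF3d3d3mZmZmZlVVVWqqqqqAAAADu7gAAAAAzMREREREXd3d3d5mZmZmVVVWqqqqqoAAAAAAOAAADMzMxERERERF3d3d3mZmZmZVVVaqqqqqgAAAAAAAzMzMzMzEREREREXd3d3eZmZmZlVVVWqqqqqAAAAAAAzMzMzMzMRERERERd3d3d5mZmZmVVVVaqqqqqAAAAAADMzMzMzMxERERERF3d3d3mZmZmZVVVVqqqqqogAAAAAMzMzMzMzEREREREXd3d3d5mZmZVVVVWqqqqqiIAAAAMzMzMzMzMxERERERd3d3d3mZmZlVVVVaqqqqqIiAAAMzMzMzMzMzMxERERF3d3d3eZmZlVVVVVqqqqqoiIgAMzMzMzMzMzMzMxERERd3d3d5mZmVVVVVqqqqoAiIiIMzMzMzMzMzMzMzMRERF3d3d3mZmVVVVVWqqqoACIiIiDMzMzMzMzMzMzMREREXd3d3eZmVVVVVVaqqoAAIiIiIgzMzMzMzMzMzMRERERF3d3d5mVVVVVVVqqqgAAiIiIiDMzMzMzMzMzMREREREXd3d3lVVVVVVVWqqqAACIiIiIMzMzMzMzMzMRERERERd3cREVVVVVVVVaqqAAAIiIiIgzMzMzMzMzMxERERERERERERVVVVVVVVWqoAAAiIiIiIMzMzMzMzMzMRERERERERERFVVVVVVVVaqgAACIiIiIiIMzMzMzMzMxEREREREREREVVVVVVVVVWqAAAIiIiIiIiDMzMzMzMzMRERERERERERVVVVVVVVVaAAAAiIiIiIiIgzMzMzMzMxERERERERERFVVVVVVVVSIAAACIiIiIiIiIgzMzMzMzMRERERERERFVVVVVVVUiIgAAAIiIiIiIiIiIgzMzMzMxEREREREREVVVVVVVIiIiAAAAiIiIiIiIiIiDMzMzMzEREREREiIiIlVVVVUiIiIgAACIiIiIiIiIiIMzMzMzERERERESIiIiJVVVUiIiIiIiAIiIiIiIiIiIMzMzMzERERERERIiIiIlVVUiIiIiIiIgiIaIiIiIiIMzMzMxERERERERESIiIiJVUiIiIiIiIiBmZmZmiDMzMzMzMxERERERERERIiIiIiJSIiIiIiIiIGZmZmYzMzMzMzMxERERERERERESIiIiIiIiIiIiIiIiZmZmZERDMzMzMxERERERERERERIiIiIiIiIiIiIiIiJmZmZkRERDMzMzEREREREREREREiIiIiIiIiIiIiIiImZmZmZERERDMzMRERERERERERERIiIiIiIiIiIiIiIiZmZmZkREREQzM0EREREREREREREiIiIiIiIiIiIiIiJmZmZmZEREREREQRERERERERERERIiIiIiIiIiIiIiImZmZmZkREREREREEREREREREREREiIiIiIiIiIiIiIiZmZmZmREREREREQRERERERERERERIiIiIiIiIiIiIiJmZmZmZkRERERERBERERERERERERESIiIiIiIiIiIiImZmZmZmREREREREQREREREREREREREiIiIiIiIiIiIiZmZmZmZERERERERBERERERERERERESIiIiIiIiIiIiJmZmZmZkREREREREEREREREREREREREiIiIiIiIiIiImZmZmZmZERERERBERERHBEREREREREiIiIiIiLd0iIiZmZmZmZkRERERBEREREcwRERERERESIiIiIt3d3dIiJmZmZmZkRERERBERERERzMwRERERERIiIiIt3d3d0iImZmZmZkREREREERERERHMzMERu7u7sAAiIt3d3d3dIiZmZmZmREREREQRERERzMzMy7u7u7uwAADd3d3d3d3SJmZmZmREREREQREREczMzMy7u7u7u7AAAN3d3d3d3d0mZmZmREREREzMERHMzMzMy7u7u7u7AAAA3d3d3d3d3SZmZmRERERMzMzMzMzMzMzLu7u7u7sAAAAN3d3d3d3dJmZmZEREREzMzMzMzMzMzLu7u7u7uwAAAA3d3d3d3d3WZmZkRERERMzMzMwADMzLu7u7u7u7sAAAAA3d3d3d3dZmZmREREREzMzMwAAMzLu7u7u7u7uwAAAAAAAAAA3d1mZmZERERETMzMwAAADLu7u7u7u7uwAAAAAAAAAAAADQAAAERERERMzMwAAAAAu7sAAAu7u7AAAAAAAAAAAAAAAAAARERERETMwAAAAAAAAAAAAAC7AAAAAAAAAAAAAAAAAABEREREREzAAAAAAAAAAAAAAAAAAAAAAAAAAAAAAAAAAAREREREREAAAAAAAAAAAAAAAAAAAAAAAAAAAAAA"/>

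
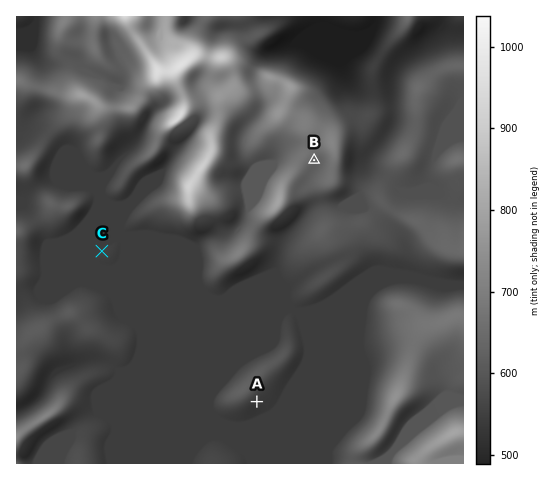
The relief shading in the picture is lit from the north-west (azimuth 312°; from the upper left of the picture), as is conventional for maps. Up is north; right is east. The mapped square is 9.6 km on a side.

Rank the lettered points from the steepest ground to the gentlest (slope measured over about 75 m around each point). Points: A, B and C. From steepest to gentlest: A B C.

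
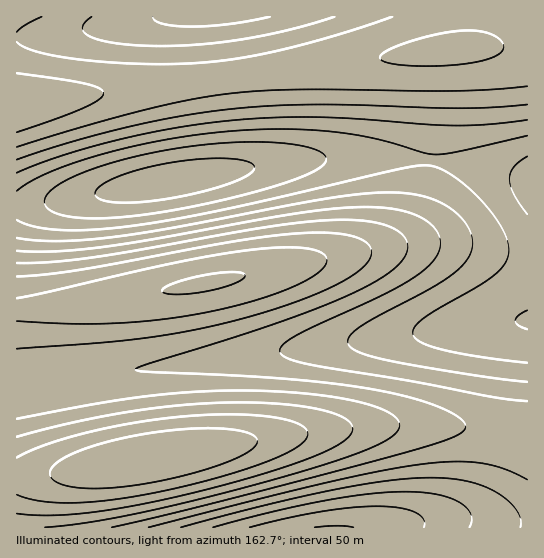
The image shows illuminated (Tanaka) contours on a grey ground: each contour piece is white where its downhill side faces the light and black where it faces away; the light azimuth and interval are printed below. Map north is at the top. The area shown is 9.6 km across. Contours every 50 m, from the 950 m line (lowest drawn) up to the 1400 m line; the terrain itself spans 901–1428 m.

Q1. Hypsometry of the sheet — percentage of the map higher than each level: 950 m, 97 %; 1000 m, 93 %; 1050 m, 85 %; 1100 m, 74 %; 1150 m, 55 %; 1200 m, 40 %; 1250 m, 28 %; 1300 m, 17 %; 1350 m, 6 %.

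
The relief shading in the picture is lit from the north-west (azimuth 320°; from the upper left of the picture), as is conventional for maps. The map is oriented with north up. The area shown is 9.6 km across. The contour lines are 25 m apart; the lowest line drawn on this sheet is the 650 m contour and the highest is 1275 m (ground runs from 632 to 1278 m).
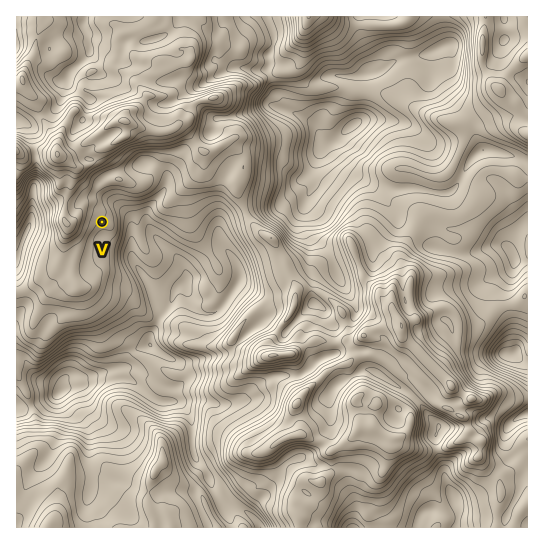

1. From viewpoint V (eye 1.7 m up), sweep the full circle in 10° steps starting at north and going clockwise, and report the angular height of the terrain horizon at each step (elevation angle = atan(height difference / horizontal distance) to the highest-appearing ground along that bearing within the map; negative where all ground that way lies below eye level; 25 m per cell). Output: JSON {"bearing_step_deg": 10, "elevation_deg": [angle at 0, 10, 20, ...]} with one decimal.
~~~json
{"bearing_step_deg": 10, "elevation_deg": [7.8, 7.7, 6.2, 4.8, 3.8, 1.7, 1.5, 0.5, 0.0, -0.1, 1.0, 1.9, 1.2, 2.3, 2.0, 1.1, -0.5, 0.1, -0.3, 0.4, 0.9, 0.7, 1.4, 3.0, 5.6, 9.1, 11.5, 12.2, 11.8, 11.1, 9.9, 8.6, 8.5, 9.5, 9.5, 8.0]}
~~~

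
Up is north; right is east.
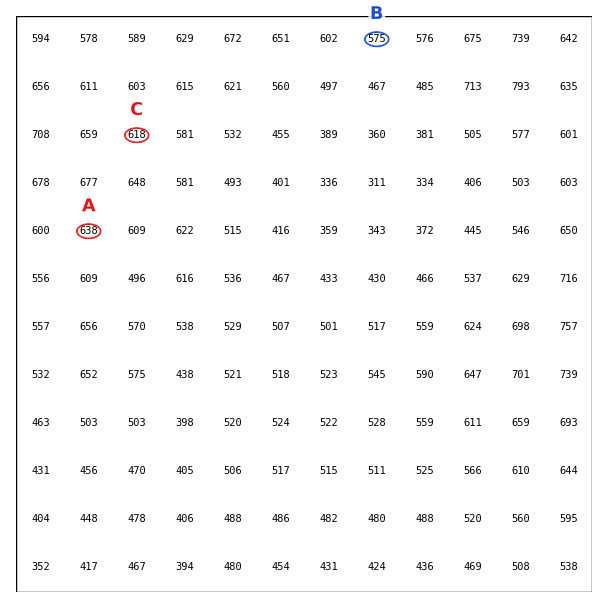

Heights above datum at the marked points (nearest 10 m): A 640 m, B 570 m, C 620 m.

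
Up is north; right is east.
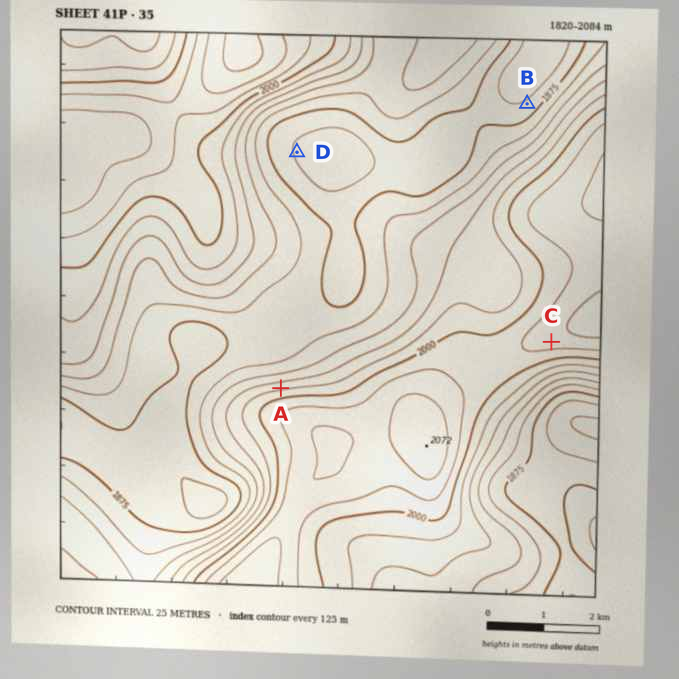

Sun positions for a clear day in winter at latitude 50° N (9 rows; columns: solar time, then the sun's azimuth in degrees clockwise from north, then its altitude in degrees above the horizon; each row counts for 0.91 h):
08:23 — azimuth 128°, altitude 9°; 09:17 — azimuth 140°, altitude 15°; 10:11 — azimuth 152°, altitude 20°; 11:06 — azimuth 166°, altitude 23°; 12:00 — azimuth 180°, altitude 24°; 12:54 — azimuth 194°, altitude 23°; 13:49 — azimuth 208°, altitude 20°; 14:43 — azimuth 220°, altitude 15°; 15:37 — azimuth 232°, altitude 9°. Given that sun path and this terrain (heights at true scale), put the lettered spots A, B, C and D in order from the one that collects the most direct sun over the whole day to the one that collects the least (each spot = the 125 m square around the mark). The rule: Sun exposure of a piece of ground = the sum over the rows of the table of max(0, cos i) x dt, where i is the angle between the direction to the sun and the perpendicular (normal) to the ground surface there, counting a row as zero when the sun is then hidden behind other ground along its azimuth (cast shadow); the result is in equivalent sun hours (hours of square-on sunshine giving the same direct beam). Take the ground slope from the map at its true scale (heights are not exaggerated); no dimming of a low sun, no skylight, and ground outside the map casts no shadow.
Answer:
C > D > B > A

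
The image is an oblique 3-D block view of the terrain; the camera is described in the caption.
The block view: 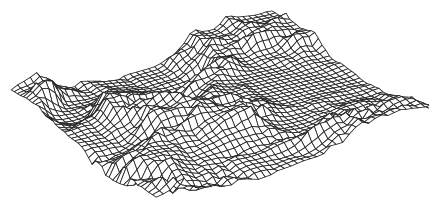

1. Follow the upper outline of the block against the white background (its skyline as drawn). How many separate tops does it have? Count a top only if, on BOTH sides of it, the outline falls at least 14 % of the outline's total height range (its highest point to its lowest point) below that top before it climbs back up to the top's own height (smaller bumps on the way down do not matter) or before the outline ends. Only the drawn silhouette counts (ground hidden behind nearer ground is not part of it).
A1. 2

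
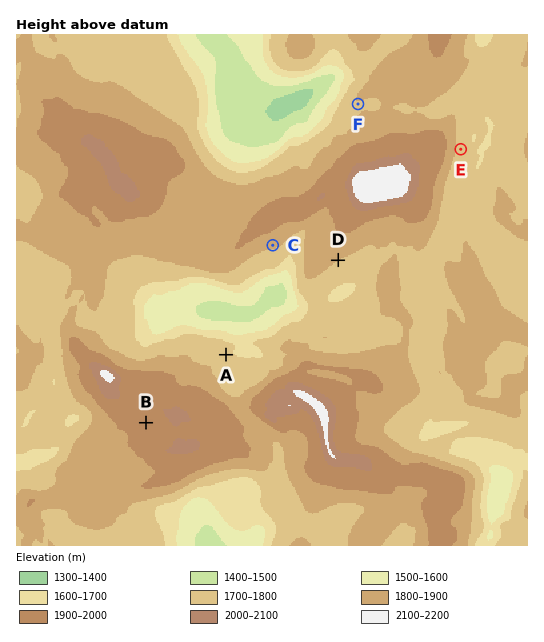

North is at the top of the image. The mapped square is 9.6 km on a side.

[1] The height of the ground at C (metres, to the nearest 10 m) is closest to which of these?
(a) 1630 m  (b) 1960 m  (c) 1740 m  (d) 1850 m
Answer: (d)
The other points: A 1730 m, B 1990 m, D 1810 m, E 1730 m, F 1760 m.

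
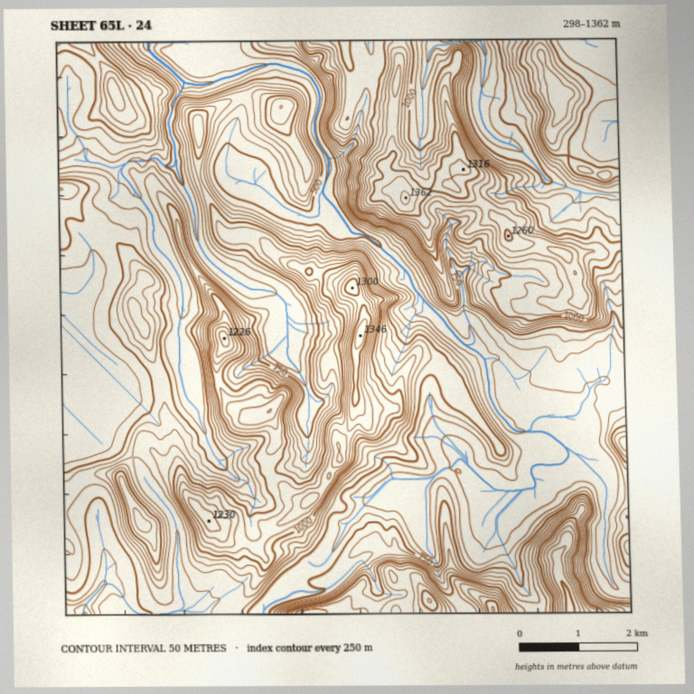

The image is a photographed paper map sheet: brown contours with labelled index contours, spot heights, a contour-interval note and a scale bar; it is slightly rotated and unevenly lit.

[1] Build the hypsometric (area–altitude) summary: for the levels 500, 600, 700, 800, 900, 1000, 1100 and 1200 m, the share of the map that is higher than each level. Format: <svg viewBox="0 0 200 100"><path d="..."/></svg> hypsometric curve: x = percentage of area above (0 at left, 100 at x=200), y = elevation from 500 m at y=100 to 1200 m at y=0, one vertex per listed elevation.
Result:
<svg viewBox="0 0 200 100"><path d="M191 100l-22-14-40-15-39-14-25-14-23-14-20-15-15-14"/></svg>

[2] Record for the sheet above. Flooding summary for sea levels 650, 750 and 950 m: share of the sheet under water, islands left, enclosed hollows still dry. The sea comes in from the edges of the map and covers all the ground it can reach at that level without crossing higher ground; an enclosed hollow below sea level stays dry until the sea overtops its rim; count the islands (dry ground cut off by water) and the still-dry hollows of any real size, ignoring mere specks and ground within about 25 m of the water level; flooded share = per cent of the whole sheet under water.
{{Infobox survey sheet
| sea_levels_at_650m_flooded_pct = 25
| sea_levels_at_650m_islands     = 1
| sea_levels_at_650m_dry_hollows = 0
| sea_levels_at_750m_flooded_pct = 46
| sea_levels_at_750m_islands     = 2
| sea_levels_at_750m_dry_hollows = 0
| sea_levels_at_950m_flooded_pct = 74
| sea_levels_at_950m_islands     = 2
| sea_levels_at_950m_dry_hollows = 0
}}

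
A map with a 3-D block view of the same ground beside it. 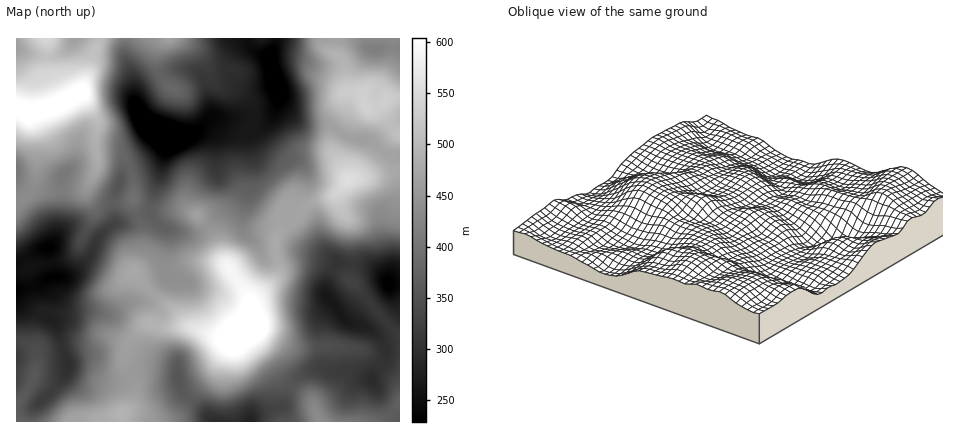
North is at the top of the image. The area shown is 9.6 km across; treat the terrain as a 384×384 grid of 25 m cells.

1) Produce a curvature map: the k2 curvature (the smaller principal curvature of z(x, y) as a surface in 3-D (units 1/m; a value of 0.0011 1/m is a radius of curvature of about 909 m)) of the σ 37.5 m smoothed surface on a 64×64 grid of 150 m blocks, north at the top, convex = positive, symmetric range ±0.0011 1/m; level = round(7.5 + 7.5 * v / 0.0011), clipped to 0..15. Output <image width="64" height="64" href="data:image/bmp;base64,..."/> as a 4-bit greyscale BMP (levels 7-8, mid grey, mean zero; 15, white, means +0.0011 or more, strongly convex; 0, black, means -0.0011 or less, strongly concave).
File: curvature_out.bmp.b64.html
<image width="64" height="64" href="data:image/bmp;base64,Qk12CAAAAAAAAHYAAAAoAAAAQAAAAEAAAAABAAQAAAAAAAAIAAATCwAAEwsAABAAAAAAAAAAAAAAABEREQAiIiIAMzMzAERERABVVVUAZmZmAHd3dwCIiIgAmZmZAKqqqgC7u7sAzMzMAN3d3QDu7u4A////AGZEVniId4h3iHd3d4h4h0JFZndDVnh1NXd3Zmd3d3d2VCNGeZl3iHeKl3d3d3iGMkVVZkNVVWRGiIdVVneHZmZ1IBNpmYd3d5mIh3h2Z1QzREREQ1ZUQ1iZh2VVZ3ZVZ3dSADaHZUVmd3d3d3ZVRENGZVRDVnZTWJmYZlVndkRoZ3UxA2ZDRWZmZndmdlRVRGmZh1NGeGRHmqdmZWd1NHhnd2QhRUVndmZnd2ZmRFVFiqmIZVVndUaJhlZmVmQ1Z2d4dlIlV4h3ZneHdmVDRVaIh2dlVWZ1RFZUVmdlVFZ3Z4iHZCNniGZ3d3d3dTNFV3ZlZmRFZmVDRERWd3ZVZndniId2MlZ3Znd3d3d1IkZoh2Z4hjNWZUM1VWZnd2VmZ2eIh3YyRWZXiHd3d3UhRniHeJmXUzVnZURmZmZmdmZXZmd4dTNWZleIh3d3ZSE1ZnmZqpd2M2eHZVZ3d3d3ZVdmZ3hkNHdlVniHd2ZUISRWeJmZh4ljR4h1Z3d4iIdlV3eIiGM2iGZleId2ZUMjNGeIiIh3iYRGeGVnh3iIl1Rnd4moQld3eHZ4d2ZlVEVVZ4mHiHeIhUVmVGiId4h1RXd3iZczZmeZh3dmZndlZ3d3eIeIiKqWVWVEaId2VENGd3d3ZTVmV5qIZWeIh2Z4iHd4h4mYm7hmZURnZkIjM1d3ZmVDRVVGiHZVaJmHVXmYdmeIiIeJqGZlRGZlI0VGd3dmVVZmZVVVREVnmYZVZ4h2Z3d3d3eIZlVEZ2Q1dmeHdmZ4h3ZlZkNEVVZ3ZVZmd2VXd2d3d3dlVVVnU1d3eIdVZ4iHZlVmVVZlVURGd3d2VWh2VniHdlVnZVYzZ3d3dkV4h2VWVWd4iHZVRWd3d2ZFd2RXiIh1VWdlRDV3d3dkNlZmZnZUV4mZmHZ3ZmZVVUVVRGeImXVWVmUzRnd3dmImRFVnhlRGiZmIh3d2VFVURVRWZ3iIdmdlZTNXiYh2QTV3ZUREQzRnh4iHh3ZWdlRFVnd3d3d3eHZVQ1eJmHUyRoiHVDNEMkZ3eIiIdWd2VVZ4iHdmVVZ4hlVUVoiHZERWeIh2ZmVDNXeJmZllZ3ZmZnmYh2VDNHmWVWZWZlZVVVZXiHZld1IkZ4mZmFZ2Z2ZmirqYdSJGeIZVZ2VEVlRVRTNWdlRocwJniIh1Z3ZndlaKu7ljI2d2VVZmUzRURGZVQyM0RGiWAUeIdlaIdWd2VXmalkIlh2VEVlQjRDNGd1ZlMzMzaagwNomHeIhlZ3ZURFRDIjeHZVVVQiRVRWeHVndlRDJImFAVeYiIh1VlVVRDMzIkZ4hmZmUzRnd3ZnZnh2ZlQyV3YgFFVVVVRDMjRVZmVEaHeHZ4dTNomphlVneYZmVUI1ZmIBISRWQzM0VVZ3dkV4h3d4iEI3qqqXVXd4hmZVVCNXlzI0V3VEZmeYZWd3VGiHd3iIQkiaqYZFeHh2VVZmQ0aYVFZlZVd3d7yFZ3dUV3eHd4dCWIiIdlV4d3ZmZmd3VWdVaHZUZ3h3moZniGRGeIh3h0NnZmVVVWd3d2Z2ZnmWVVVpqVNGeZdoh3eHZUV4iHd3VIh2VERVVneId3dmaahTM1ipYzV5l2Z3d3ZmRFiIh2VFmpdVVVVVZ3eIdmZoiGQhN4h0NGeHdlVVVmdkRomYdUWId3d4dlZmZ3dmZmeIdjEmd3QjV3h2VURXh2ZUaJmFNFVomIiXVnZnd2VVZ4iIUQV4dSJYiIdlRWiYZmVFiHMUVoqoiZhmdWd3ZTRWd4lxBXiGIVmZh2VGd3dlZlNWYhWHeIiJl1V1V3dmQzRniXEWeIcgSZmHZVZ3dlVndTRBJnd3eIiGVnRWd2d1NFeJcjd4hzAnqYd2V4iHZWeHVEJHd3eImGVWdVZmeIdUV4hiSId3UhSId3dniHdmZ4h2U2mYd3iGRVVGZVV4h1RXd2NXdmZkEjRWZmd2ZmZniHdTaqmHdlRFVEdURVZ3ZVh2ZFdkRWUxACNFVVVVVWZ4iFN5mHUzNFVXhWd2VVVVV3ZkVlM0QgEiNFZmZmZVRWeIU2d2QiREVXmWmphlQzNGeHVmUQAAA0VEZ4d4h3VEVnYyRWUzZlVVZ3eqh3dlMiR6l3cwAAFFVURXd3d3d1RVVBJFVEaGZ3ZVZ5l3iIhkMkiolgADVmZVQzVmZnd3ZEZjFGdlaHV5h3ZXiHeIiIZVNXhiADd4h3dkNERVZ3h0RmIliHZ3ZpqHd2d3d3eIhnhURDAAV4mYmpYzRWZmeIVGUjaJiIdmiHaIZ3d3d4h2mnVEMAFXmpmapiN3h3Z4hUVCRniJmGZ3Zoh4dmd3d3i6hEQhEliamZqlJYiIh3d1RDJFZ4mpd4dmiXZURWd3iblTRDMiR4mZmoQ3h3d3dmUyI1VWeJl3iHZ4ZVVURFeJl0RUNDNXeIiZY0iHZ3d2ZCIkd2Z4iYeIh4dlZ3dlRGiHZmQzI2ZmZmVDaHZ4iIdSEkaZd3d3dmiJl1Z4mHd2Vnh3dCIldmRDM0VndniaqEEUVpl2ZWZlVoh2VniId3h2VWiEETZ3ZDM0VWdmeImXMSVmh0NEVmZVZmZnZTMiRnZUV3MBV3dlVFVWZmZ3d1QxJnd0JGeIh1VVVnQyM0ITVmZ3UQJniHdmZmZ2VnZUMjEmd2R4iJmGVDNFY0V4hzI1eJdRBHiIeJh3d4dVZmVFYgRlV6mHZlQ0REVVaImZYjRnd2MUeId4mYd3d1VndFeUE1RYh2VVZVZ3Z2"/>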